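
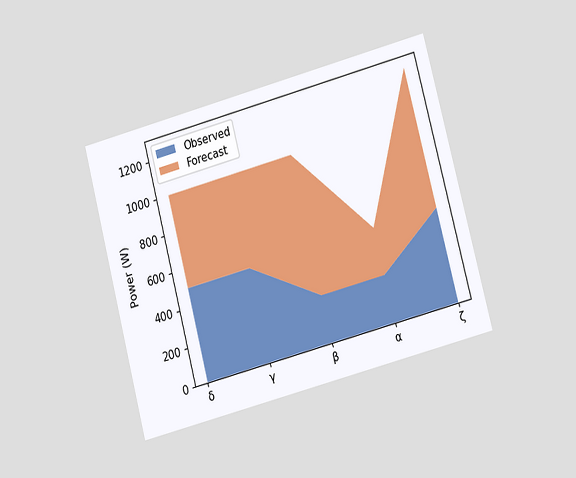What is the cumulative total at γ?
The chart is tilted about 15° counter-clockwise and viewed at a slight angle. The stacked total at γ reaches 1000W.

1000W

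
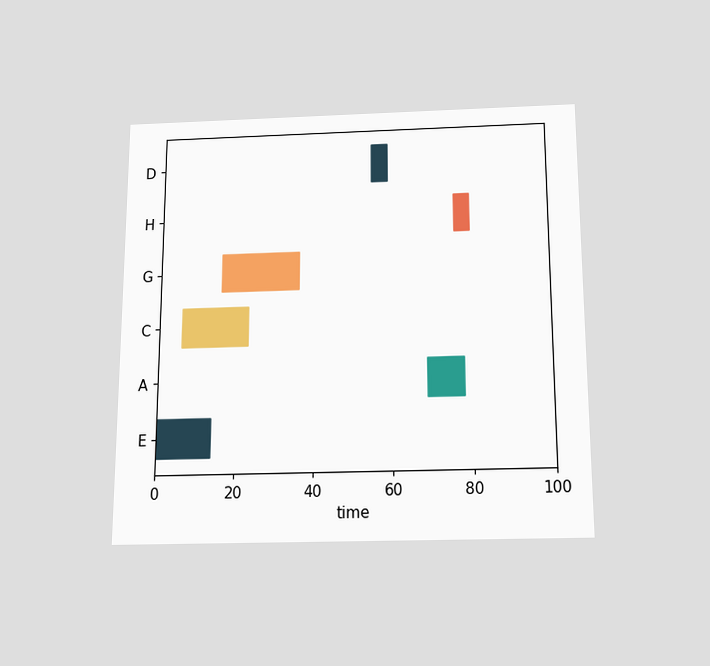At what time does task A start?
69

The chart is viewed slightly from below. The A bar begins at t=69.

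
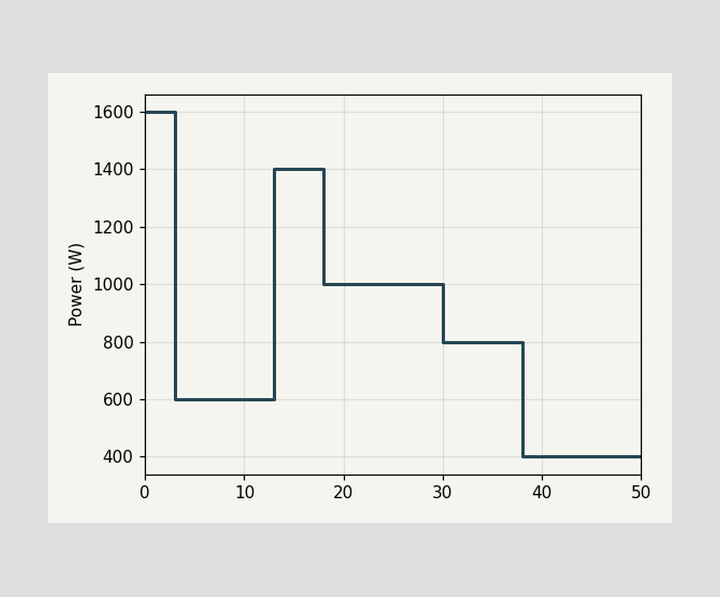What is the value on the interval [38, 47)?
On [38, 47) the step sits at 400W.

400W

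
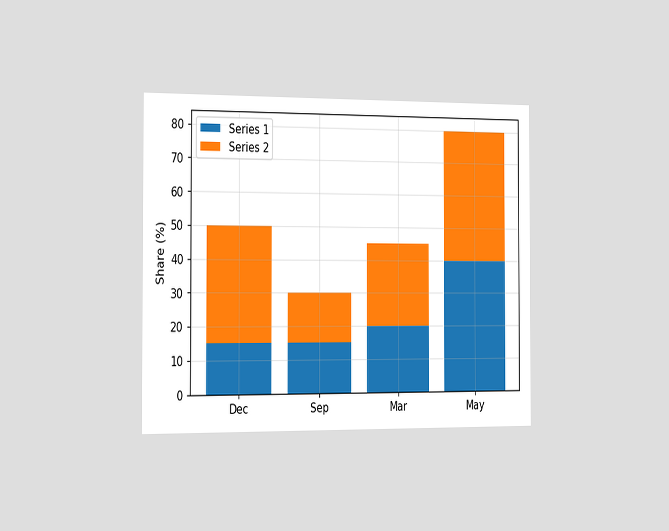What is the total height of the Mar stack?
The chart is viewed slightly from the left. The Mar stack's top reaches 45% on the y-axis.

45%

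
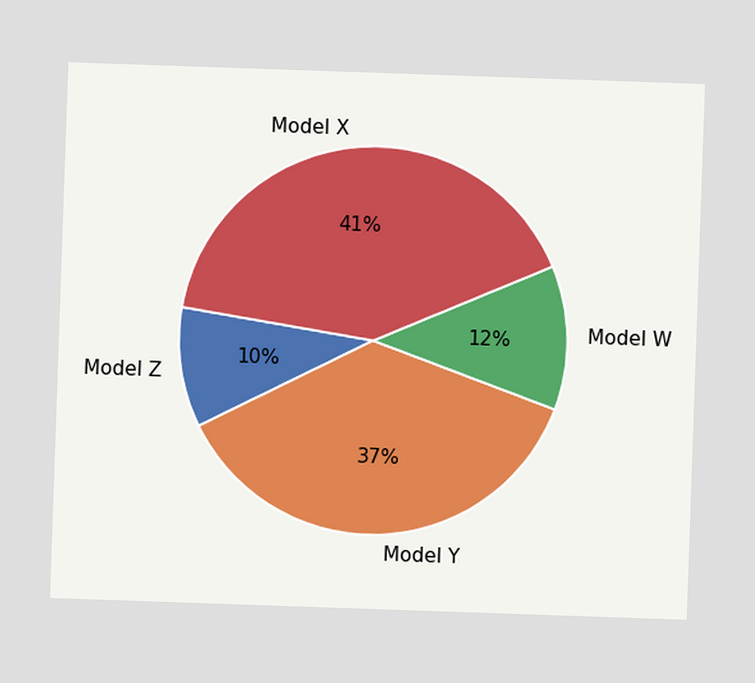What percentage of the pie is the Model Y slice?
The Model Y slice takes up 37% of the pie.

37%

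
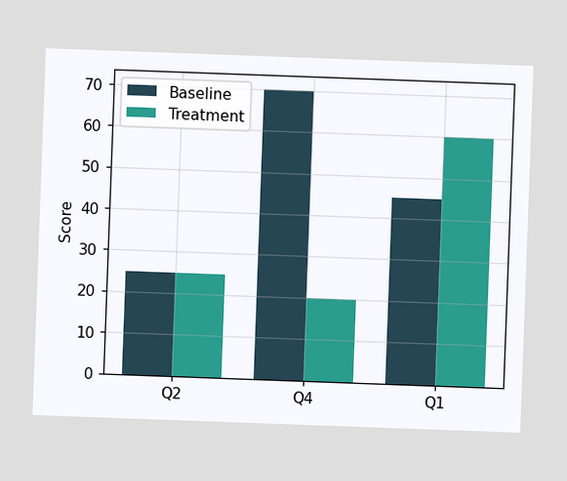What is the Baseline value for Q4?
70

The chart is tilted about 2° clockwise. The Baseline bar at Q4 reaches 70 on the y-axis.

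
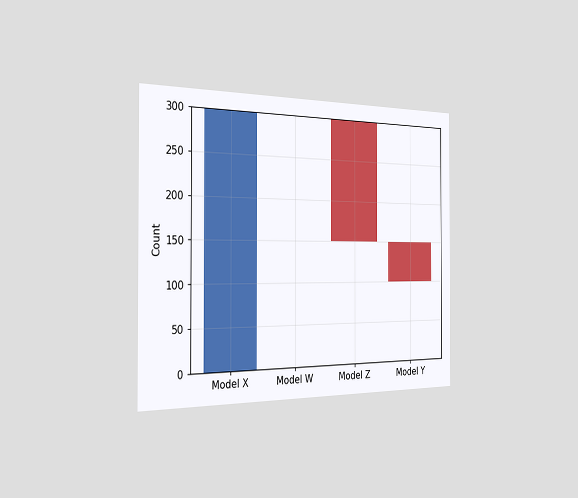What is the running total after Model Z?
150

The chart is viewed slightly from the left. After Model Z the running total reaches 150.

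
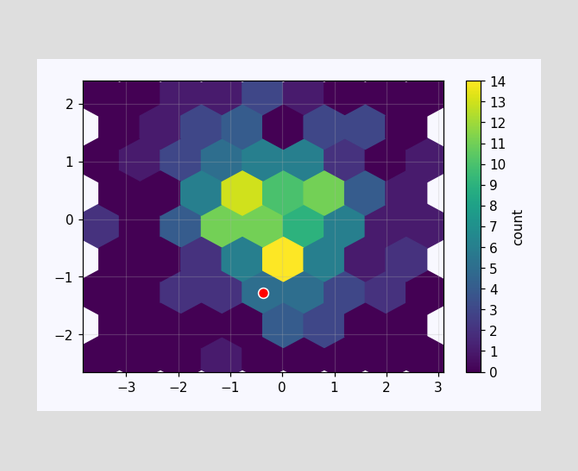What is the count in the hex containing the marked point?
5

The marked hex reads 5 on the colorbar.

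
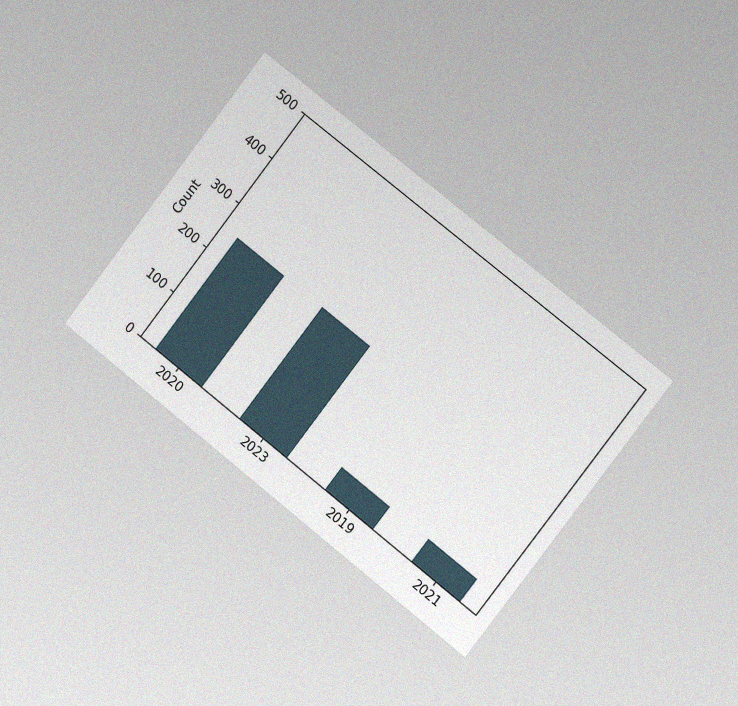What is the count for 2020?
The chart is tilted about 38° clockwise and viewed slightly from the right, with some photo noise. Reading along the chart's y-axis, the 2020 bar reaches 250.

250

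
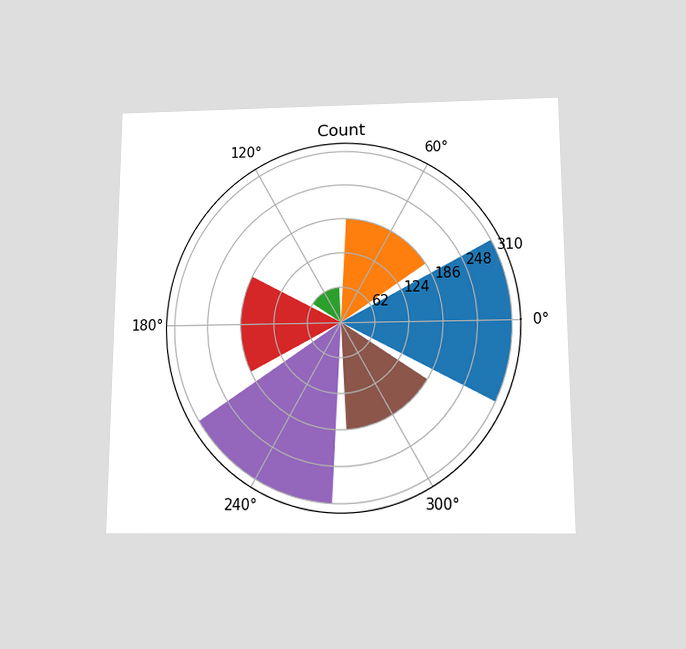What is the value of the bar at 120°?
62

The chart is viewed slightly from below. The bar at 120° reaches 62 on the radial axis.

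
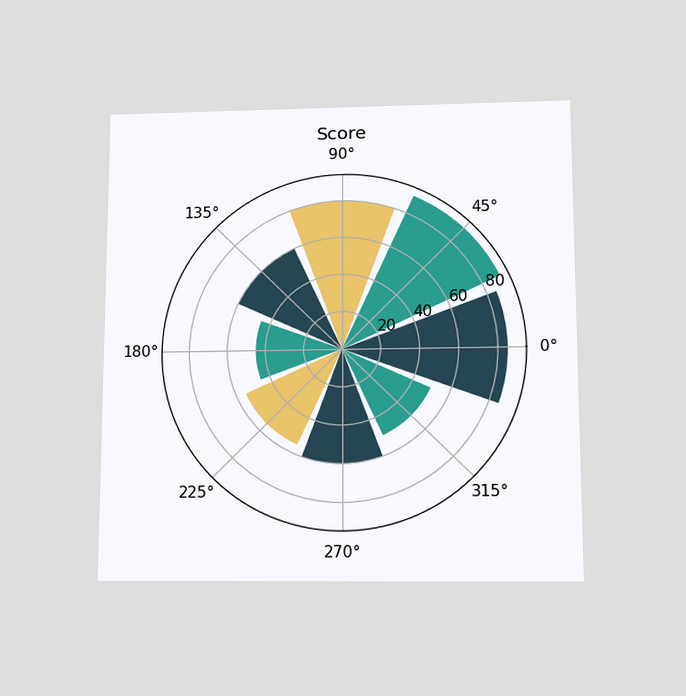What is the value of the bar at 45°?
The chart is viewed slightly from below. The bar at 45° reaches 90 on the radial axis.

90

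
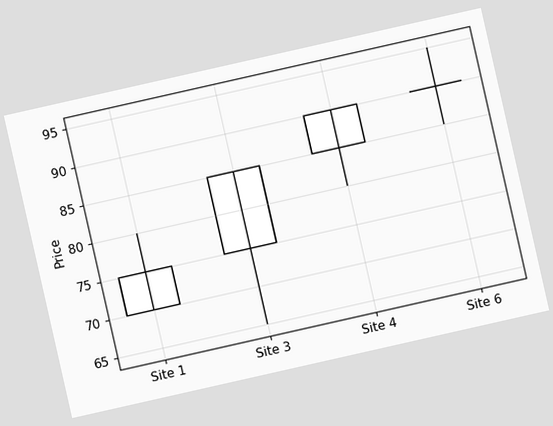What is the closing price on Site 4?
The chart is tilted about 13° counter-clockwise. The Site 4 candle closes at 90.

90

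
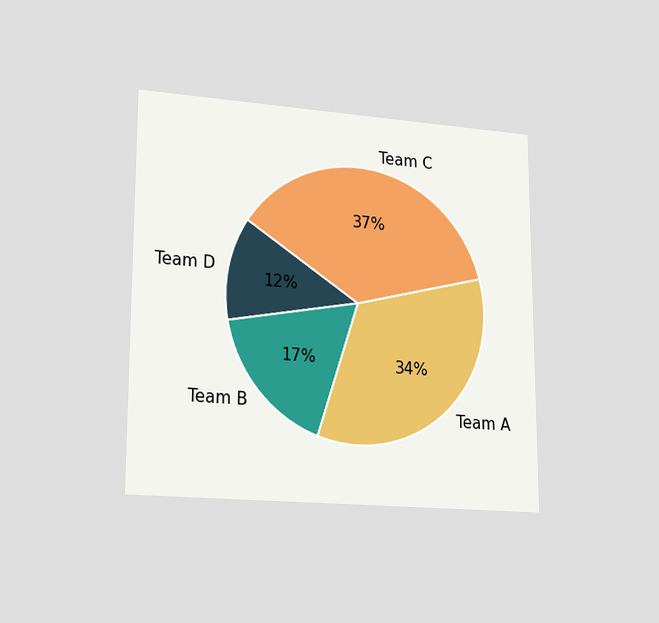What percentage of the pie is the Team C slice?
The chart is viewed slightly from the left. The Team C slice takes up 37% of the pie.

37%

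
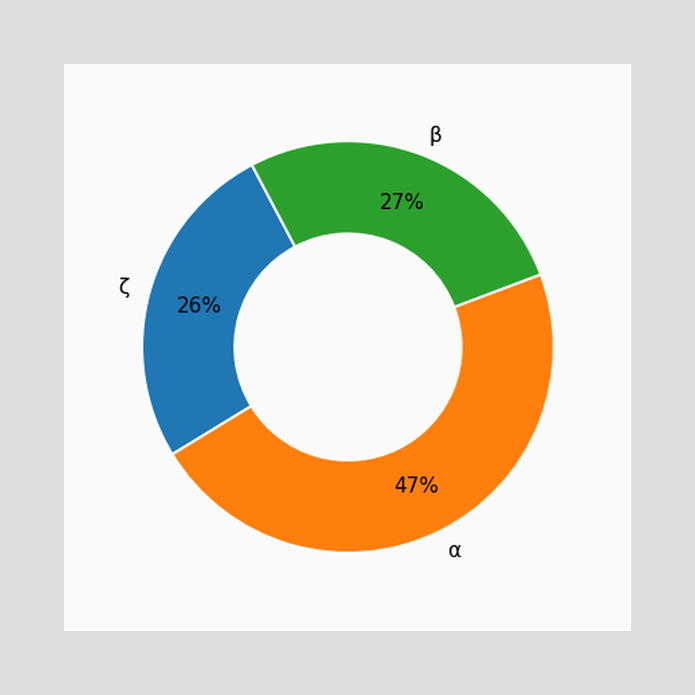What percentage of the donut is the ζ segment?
26%

The ζ segment takes up 26% of the ring.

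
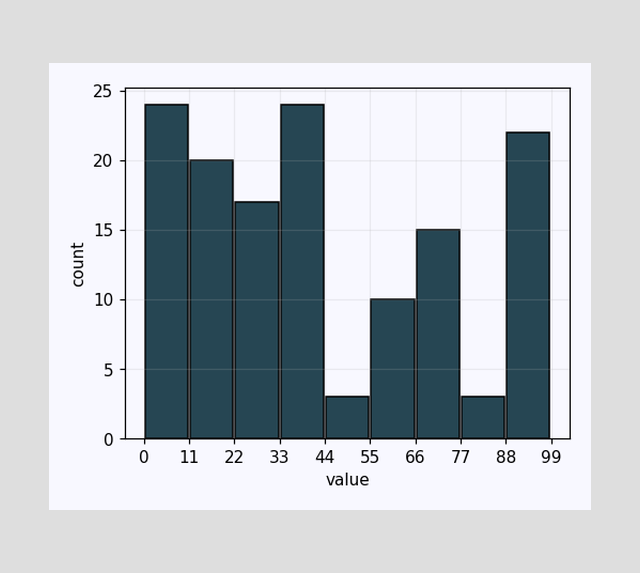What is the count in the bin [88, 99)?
The [88, 99) bin has height 22.

22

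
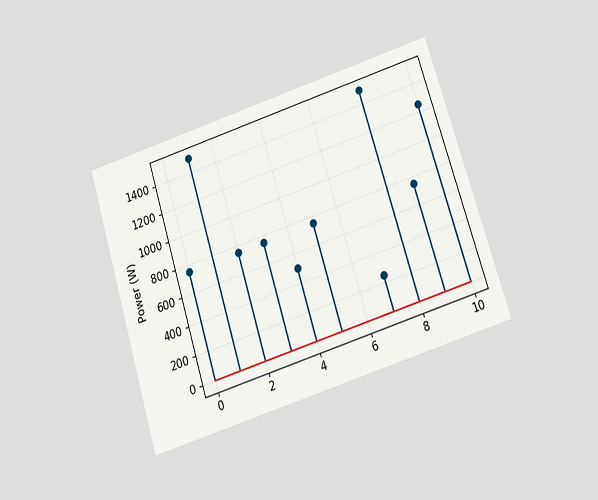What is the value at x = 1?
The chart is tilted about 17° counter-clockwise and viewed slightly from below. The stem at x=1 reaches 1500W.

1500W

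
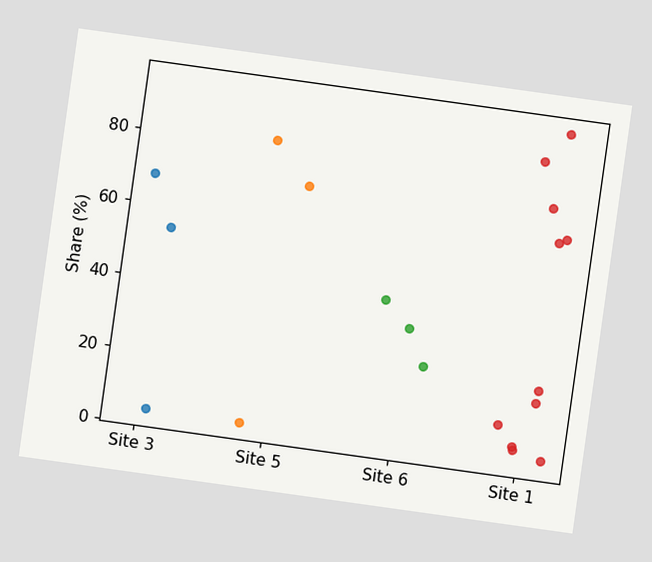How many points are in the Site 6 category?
The chart is tilted about 8° clockwise. Counting the markers in the Site 6 column gives 3.

3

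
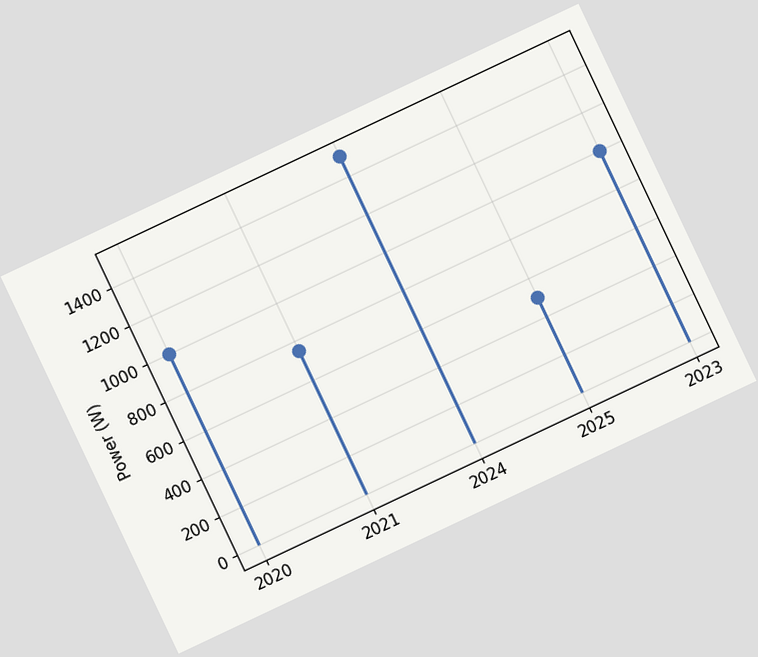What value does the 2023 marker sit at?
1000W

The chart is tilted about 25° counter-clockwise. The 2023 marker sits at 1000W.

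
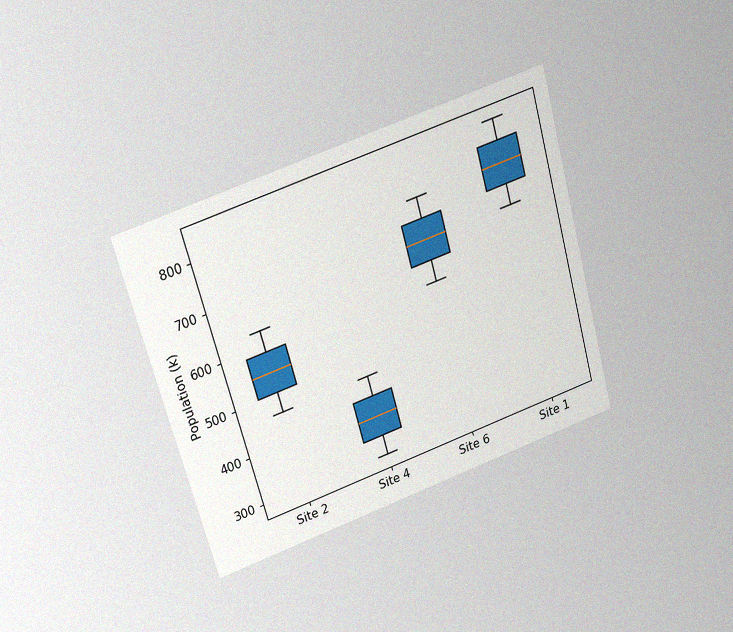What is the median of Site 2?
546k

The chart is tilted about 16° counter-clockwise and viewed slightly from above, with some photo noise. The median line in the Site 2 box sits at 546k.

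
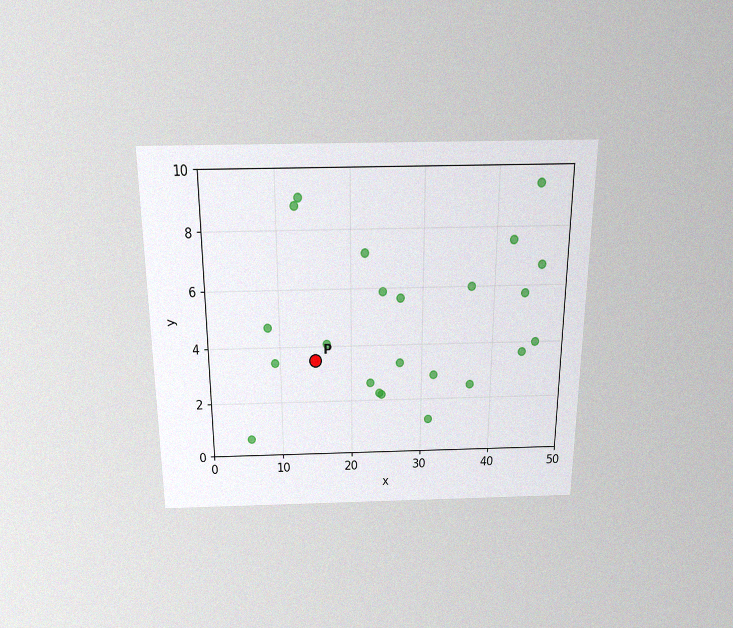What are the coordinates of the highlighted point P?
The chart is viewed slightly from above, with some photo noise. Following the gridlines from P to each axis, P sits at (15, 3.5).

(15, 3.5)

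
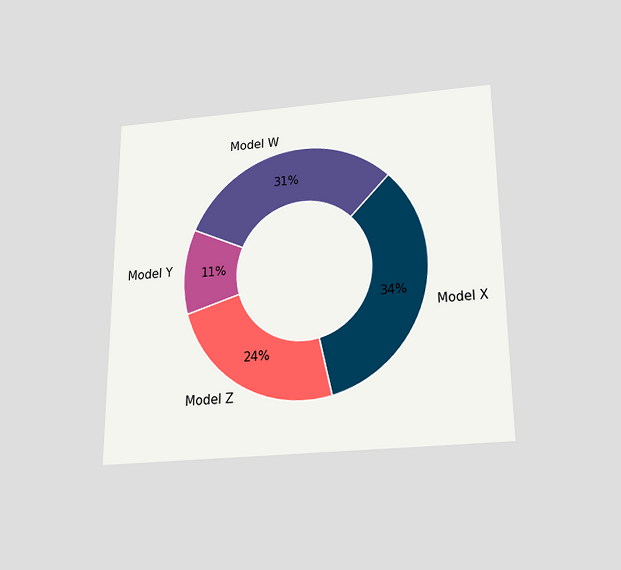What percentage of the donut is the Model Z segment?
The chart is viewed slightly from below. The Model Z segment takes up 24% of the ring.

24%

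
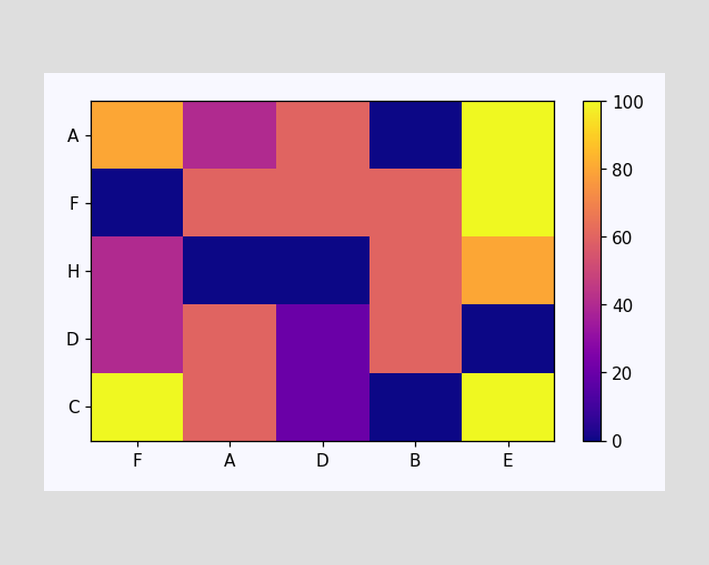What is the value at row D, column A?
60

Matching cell (D, A) against the colorbar gives 60.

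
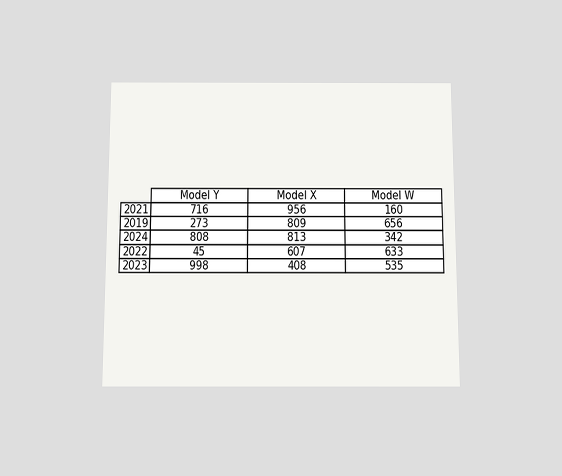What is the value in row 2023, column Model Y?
998

The chart is viewed slightly from below. The (2023, Model Y) cell reads 998.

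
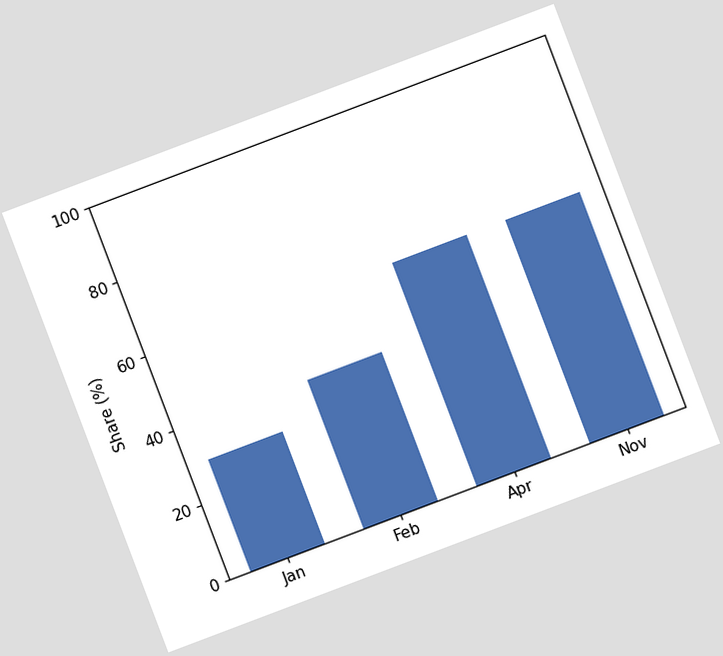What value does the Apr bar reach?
The chart is tilted about 21° counter-clockwise. Reading along the chart's y-axis, the Apr bar reaches 60%.

60%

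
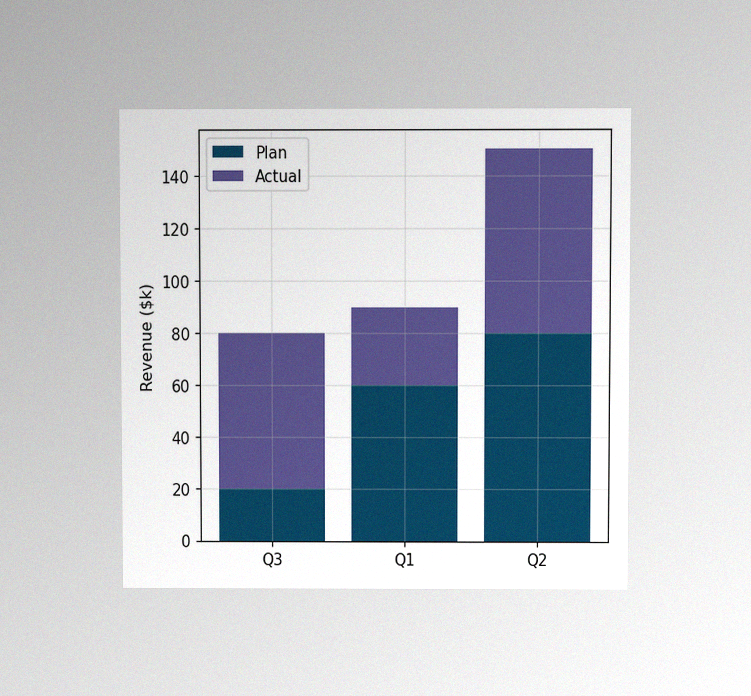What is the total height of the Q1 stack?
$90k

The chart is viewed at a slight angle, with some photo noise. The Q1 stack's top reaches $90k on the y-axis.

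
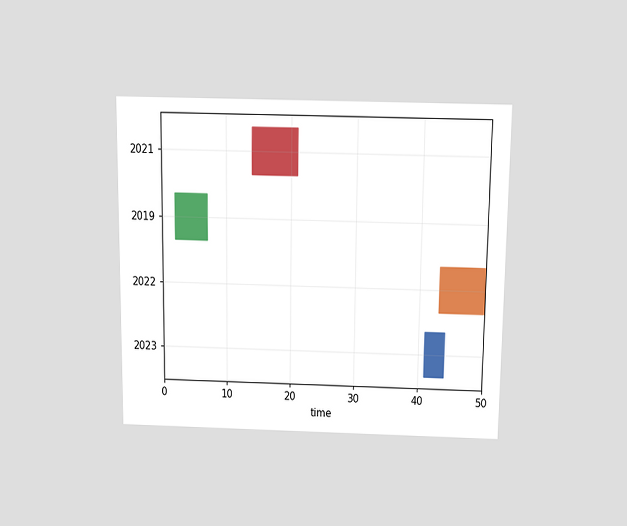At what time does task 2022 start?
43

The chart is viewed slightly from above. The 2022 bar begins at t=43.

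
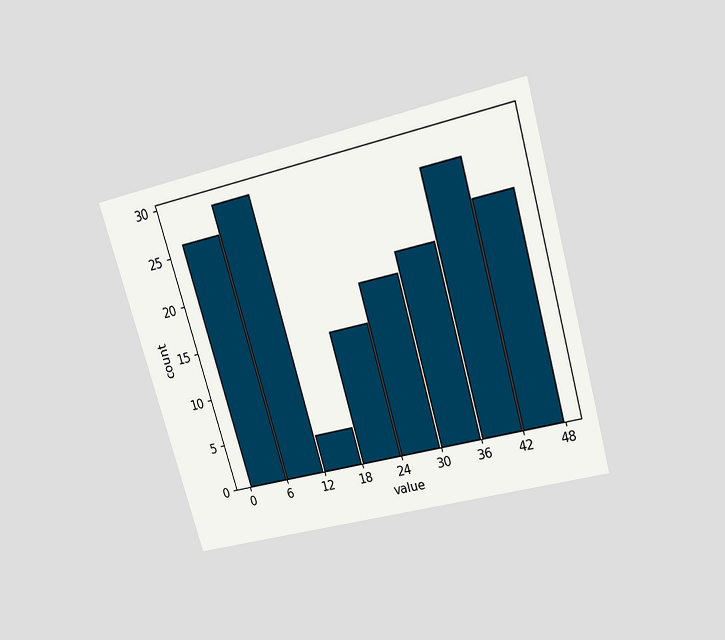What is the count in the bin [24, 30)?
18

The chart is tilted about 16° counter-clockwise and viewed slightly from above. The [24, 30) bin has height 18.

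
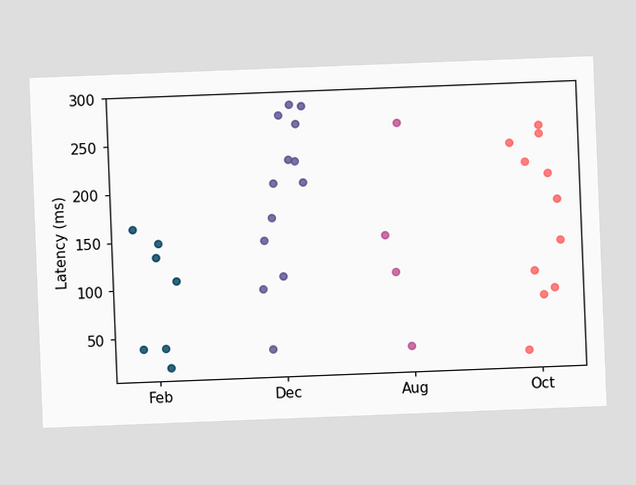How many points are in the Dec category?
The chart is tilted about 2° counter-clockwise. Counting the markers in the Dec column gives 13.

13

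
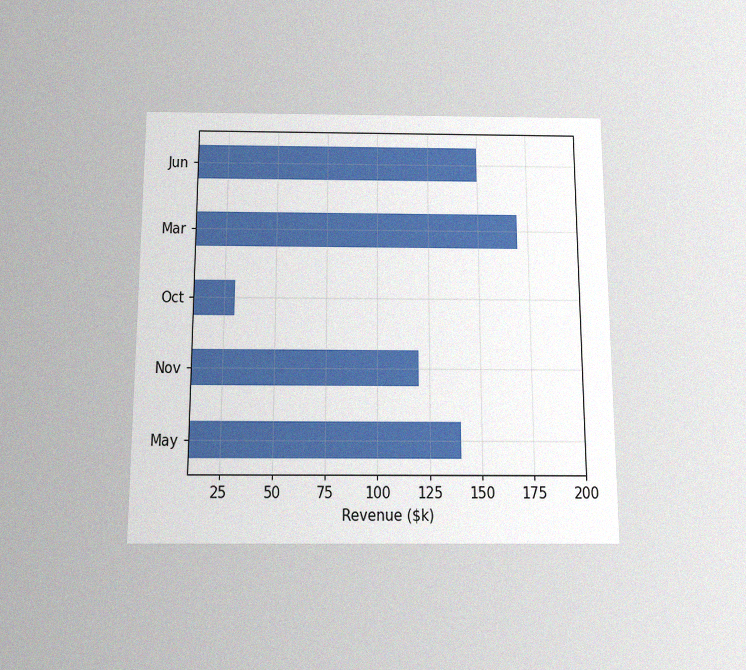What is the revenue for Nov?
The chart is viewed slightly from below, with some photo noise. Reading along the chart's x-axis, the Nov bar reaches $120k.

$120k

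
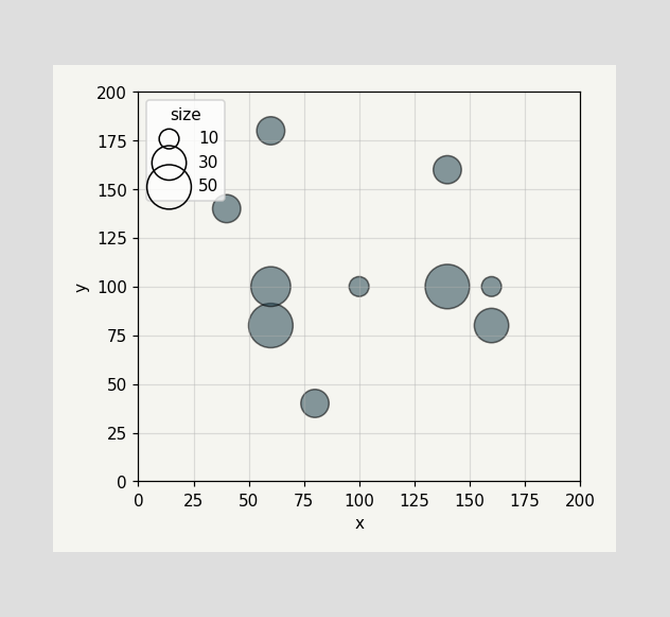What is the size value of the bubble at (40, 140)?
Matching the bubble at (40, 140) against the size legend gives 20.

20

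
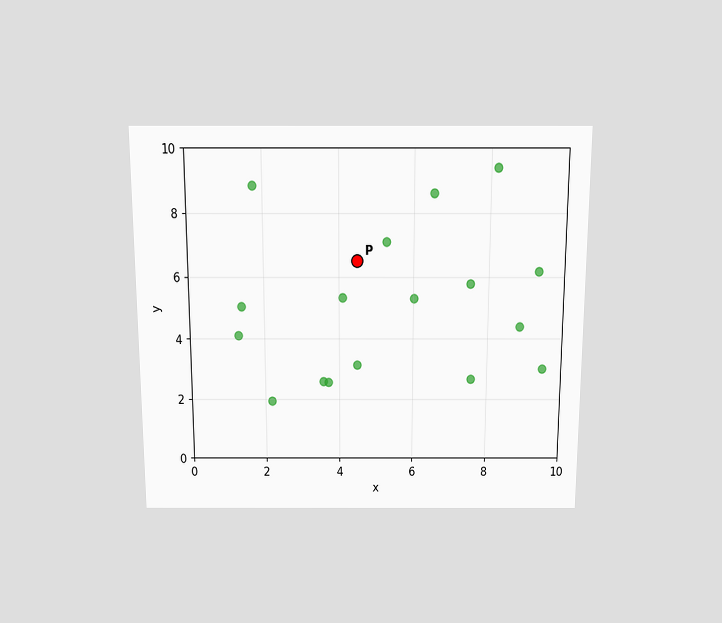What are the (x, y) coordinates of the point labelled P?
The chart is viewed slightly from above. Following the gridlines from P to each axis, P sits at (4.5, 6.5).

(4.5, 6.5)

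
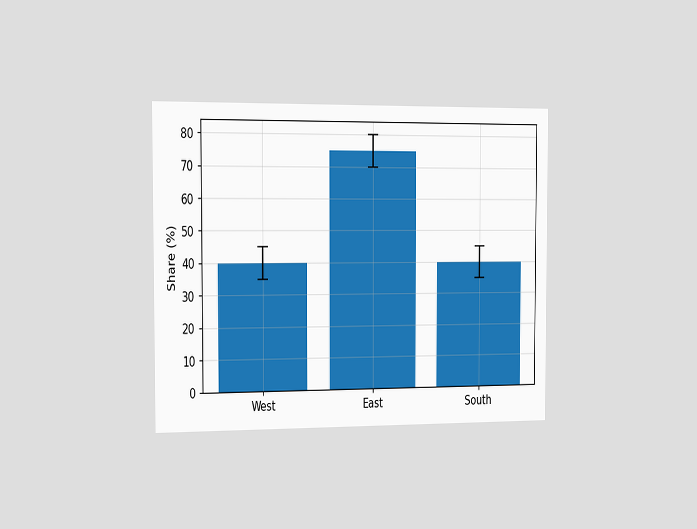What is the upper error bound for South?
The chart is viewed slightly from the left. The South bar's upper whisker reaches 45%.

45%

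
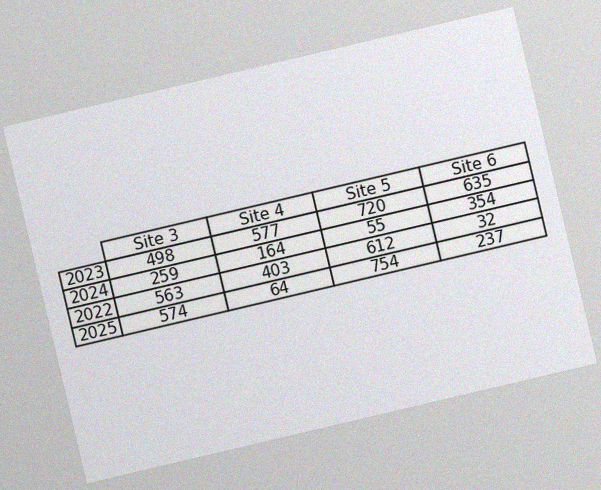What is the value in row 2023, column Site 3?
498

The chart is tilted about 13° counter-clockwise, with some photo noise. The (2023, Site 3) cell reads 498.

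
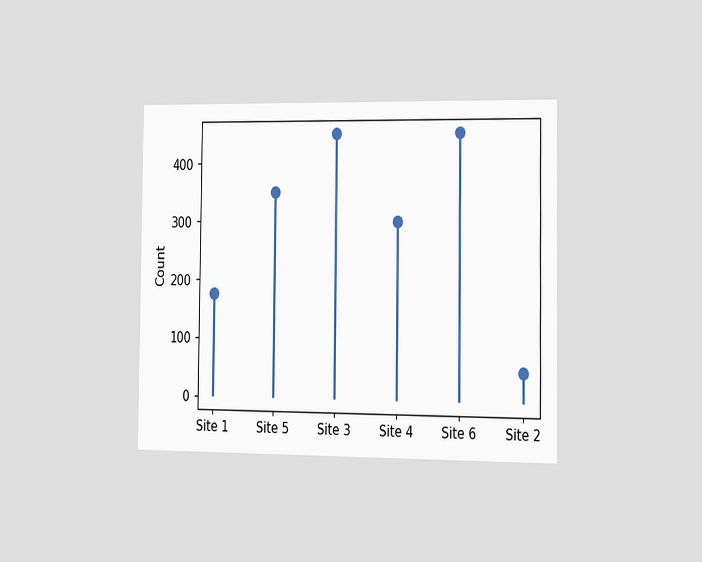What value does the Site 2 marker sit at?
The chart is viewed slightly from the right. The Site 2 marker sits at 50.

50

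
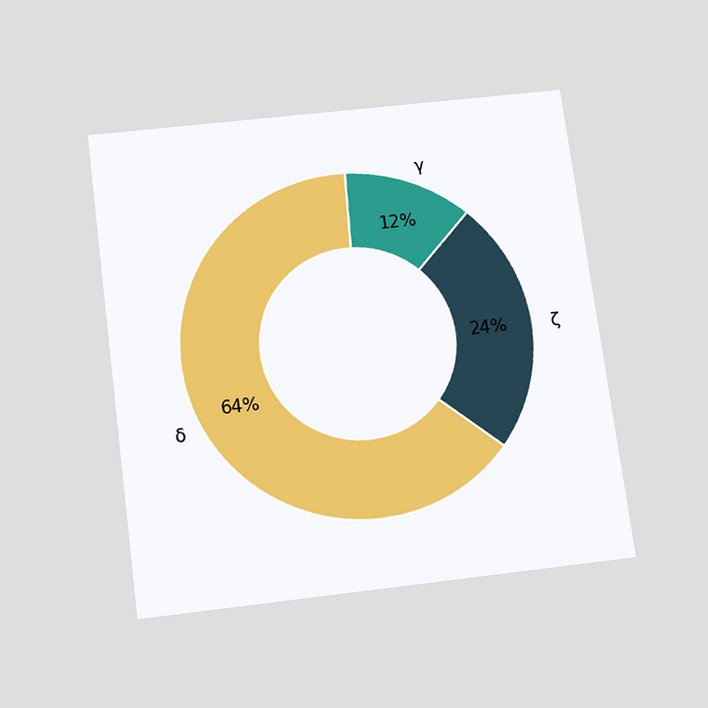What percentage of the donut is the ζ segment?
The chart is tilted about 7° counter-clockwise and viewed slightly from below. The ζ segment takes up 24% of the ring.

24%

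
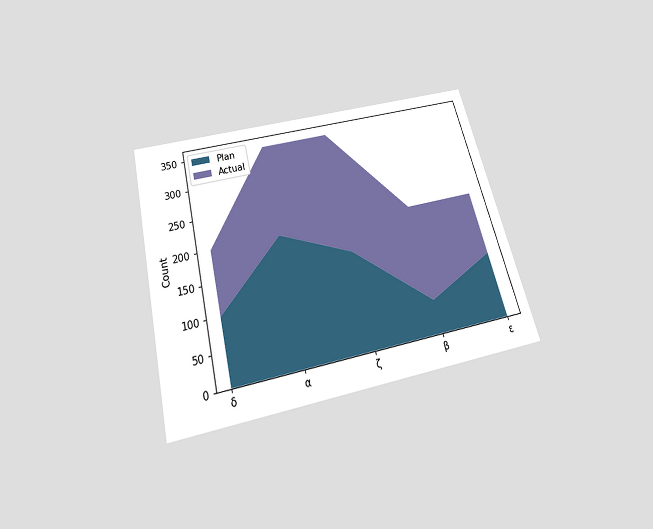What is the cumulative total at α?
The chart is tilted about 14° counter-clockwise and viewed slightly from below. The stacked total at α reaches 350.

350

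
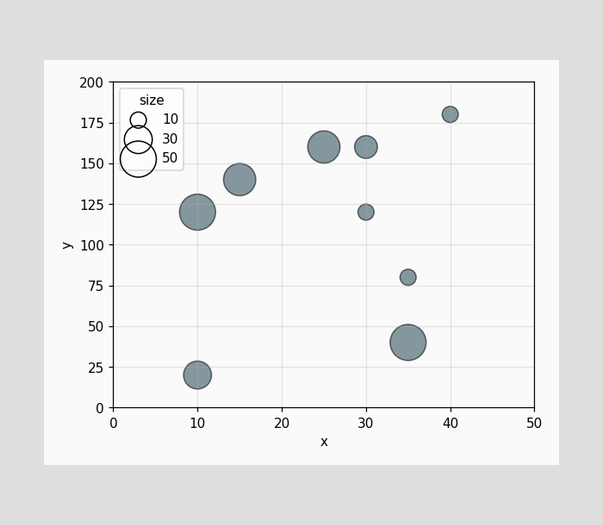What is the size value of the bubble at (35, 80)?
10

Matching the bubble at (35, 80) against the size legend gives 10.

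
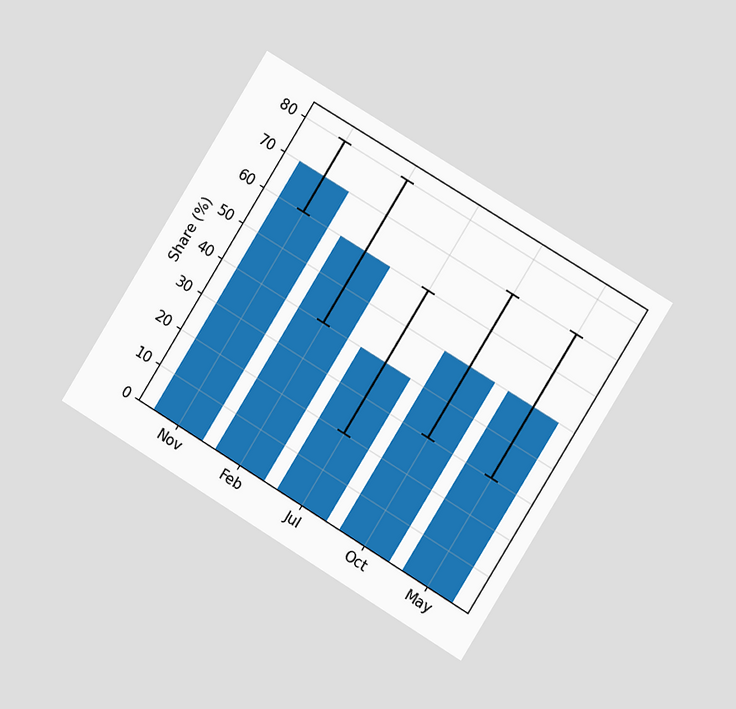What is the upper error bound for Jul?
The chart is tilted about 32° clockwise and viewed at a slight angle. The Jul bar's upper whisker reaches 60%.

60%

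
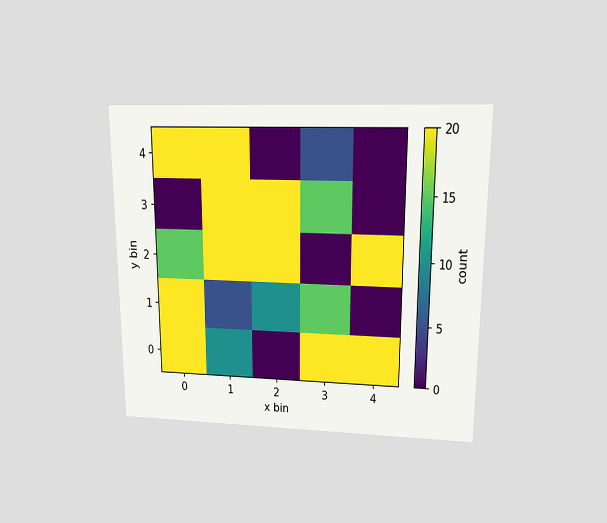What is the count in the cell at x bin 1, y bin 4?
20

The chart is viewed at a slight angle. Matching the cell (1, 4) against the colorbar gives 20.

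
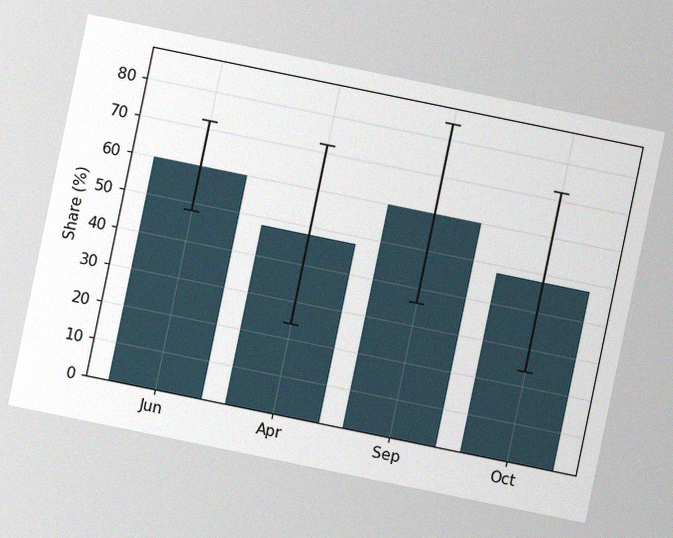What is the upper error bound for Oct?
The chart is tilted about 12° clockwise, with some photo noise. The Oct bar's upper whisker reaches 72%.

72%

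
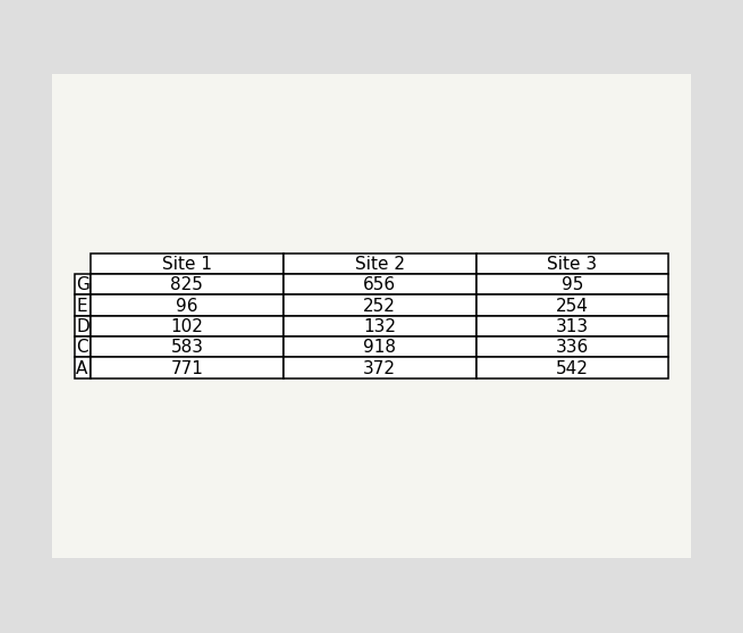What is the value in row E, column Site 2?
252

The (E, Site 2) cell reads 252.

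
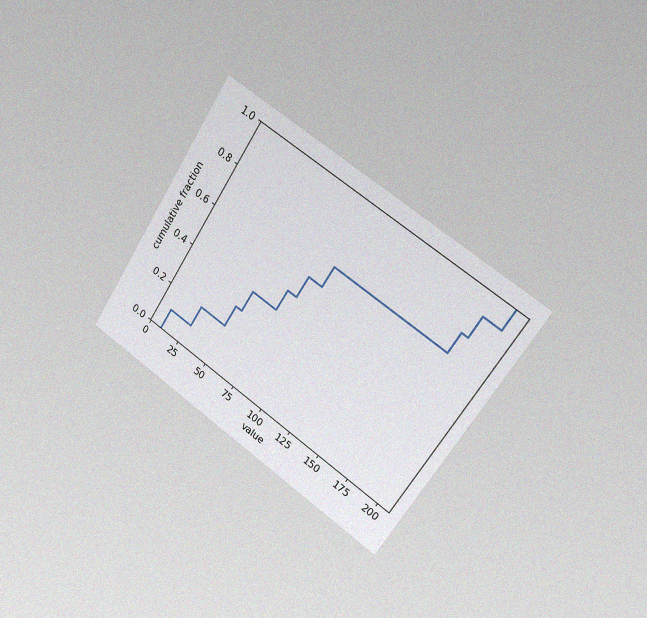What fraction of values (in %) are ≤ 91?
The chart is tilted about 33° clockwise and viewed slightly from the right, with some photo noise. At x=91 the ECDF step is at 70%.

70%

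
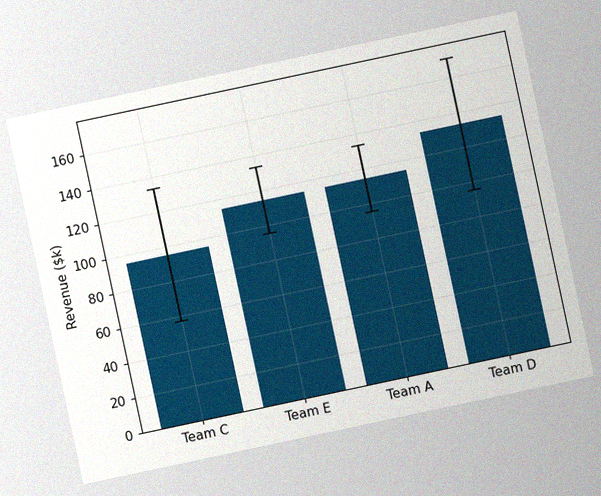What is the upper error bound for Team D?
$171k

The chart is tilted about 12° counter-clockwise, with some photo noise. The Team D bar's upper whisker reaches $171k.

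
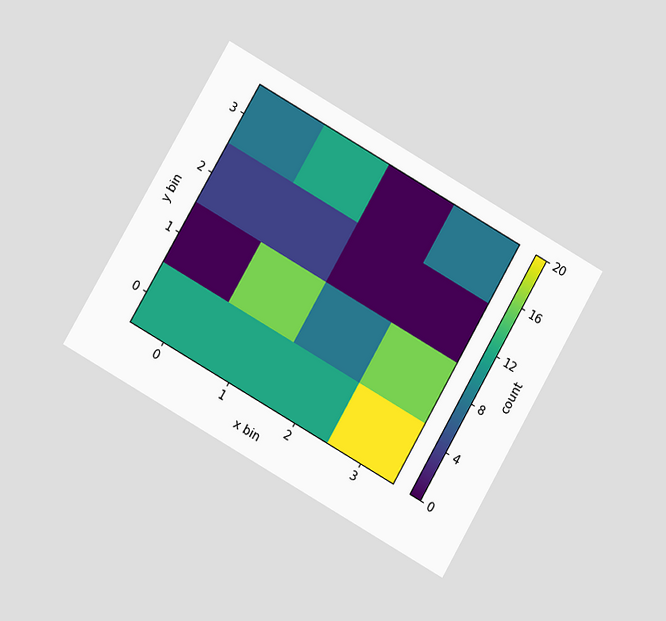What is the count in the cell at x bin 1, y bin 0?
The chart is tilted about 30° clockwise and viewed at a slight angle. Matching the cell (1, 0) against the colorbar gives 12.

12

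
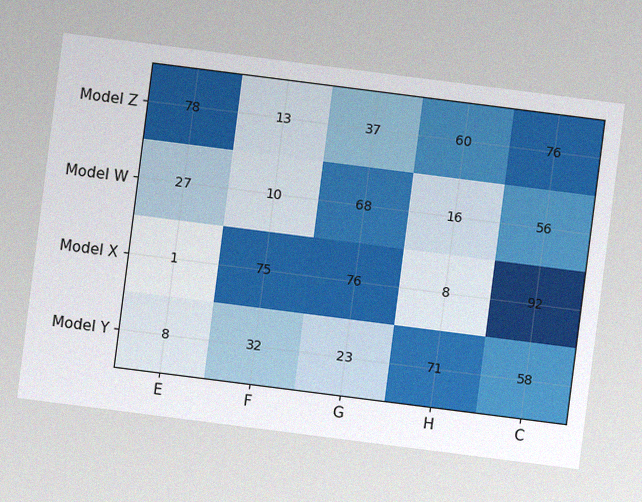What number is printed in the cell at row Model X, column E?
The chart is tilted about 7° clockwise, with some photo noise. The (Model X, E) cell reads 1.

1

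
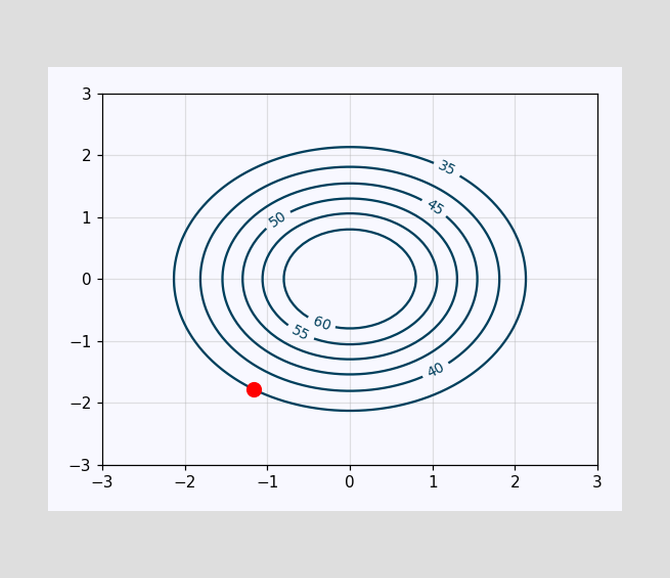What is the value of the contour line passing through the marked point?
35

The marked point sits on the contour labelled 35.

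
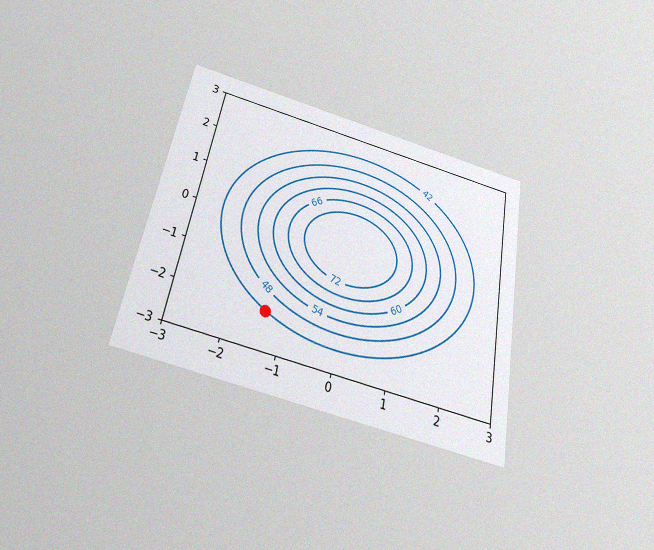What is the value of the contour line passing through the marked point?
The chart is tilted about 11° clockwise and viewed slightly from below, with some photo noise. The marked point sits on the contour labelled 42.

42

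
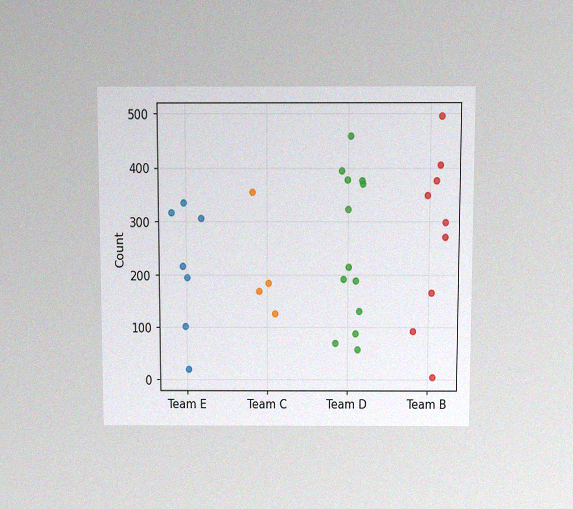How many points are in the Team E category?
7

The chart is viewed slightly from above, with some photo noise. Counting the markers in the Team E column gives 7.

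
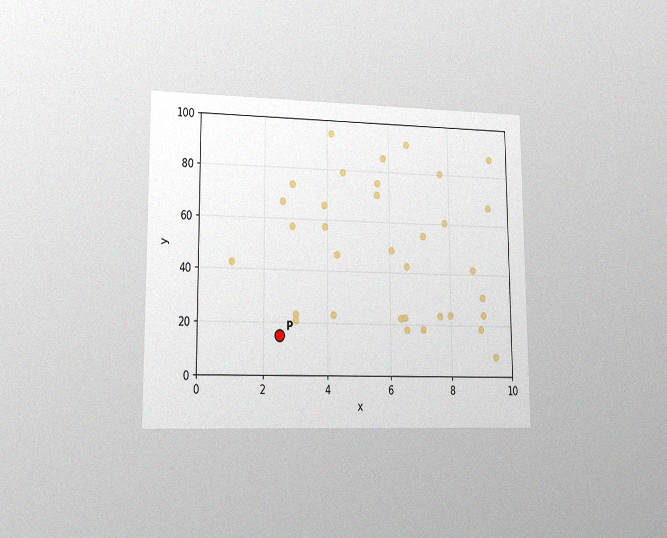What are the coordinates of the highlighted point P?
(2.5, 15)

The chart is viewed slightly from the left, with some photo noise. Following the gridlines from P to each axis, P sits at (2.5, 15).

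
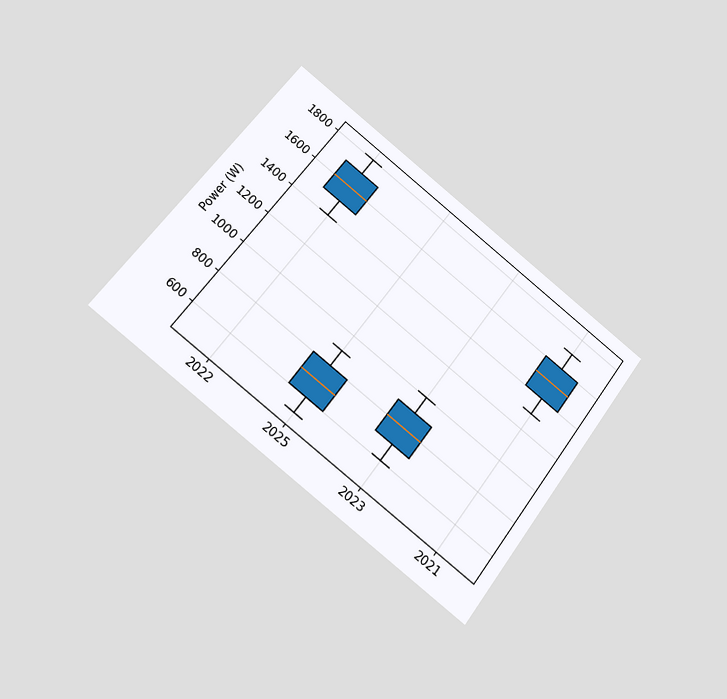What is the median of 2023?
800W

The chart is tilted about 37° clockwise and viewed at a slight angle. The median line in the 2023 box sits at 800W.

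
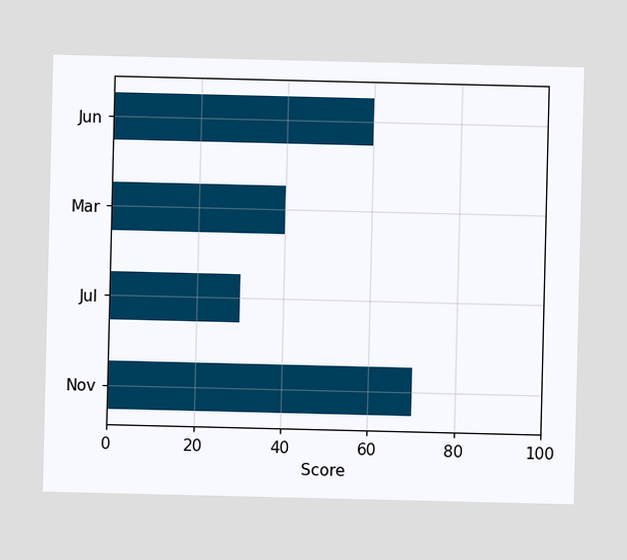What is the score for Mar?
40

Reading along the chart's x-axis, the Mar bar reaches 40.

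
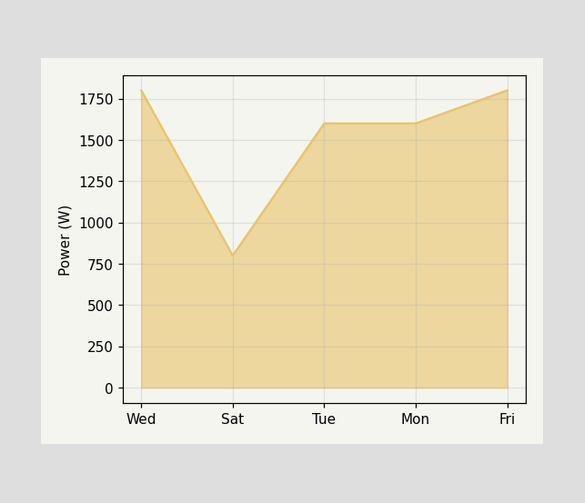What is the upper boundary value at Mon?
1600W

At Mon the upper boundary is at 1600W.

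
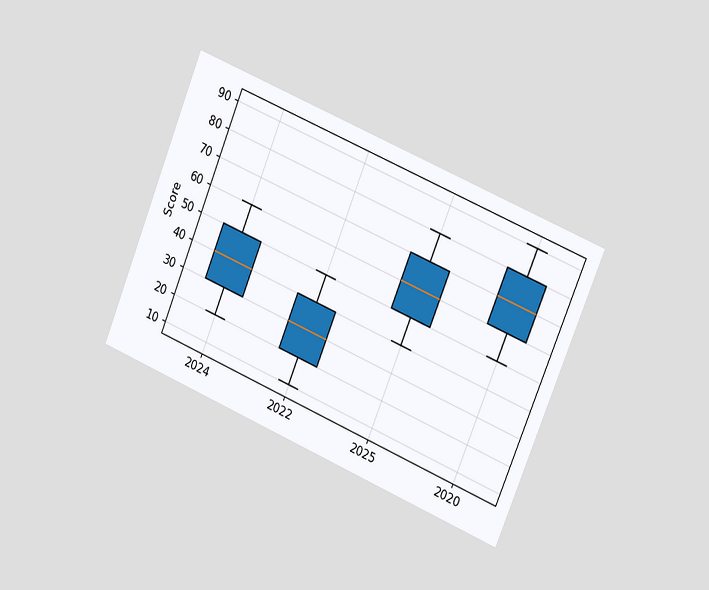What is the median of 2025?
The chart is tilted about 23° clockwise and viewed slightly from the right. The median line in the 2025 box sits at 60.

60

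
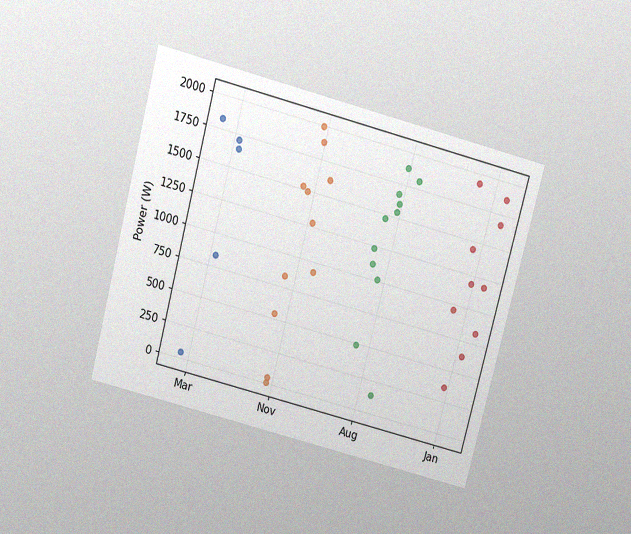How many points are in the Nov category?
11

The chart is tilted about 15° clockwise and viewed slightly from above, with some photo noise. Counting the markers in the Nov column gives 11.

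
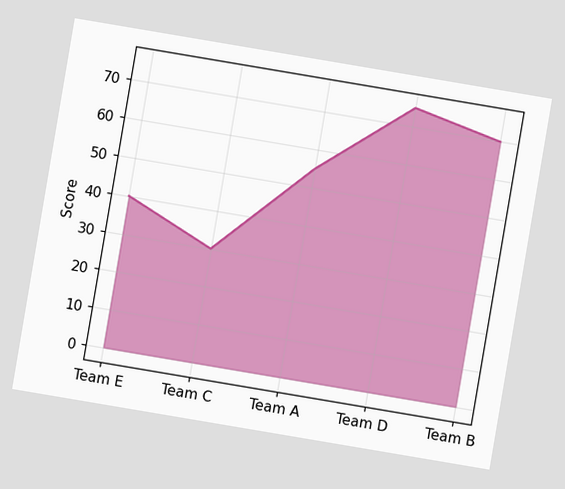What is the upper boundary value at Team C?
30

The chart is tilted about 10° clockwise. At Team C the upper boundary is at 30.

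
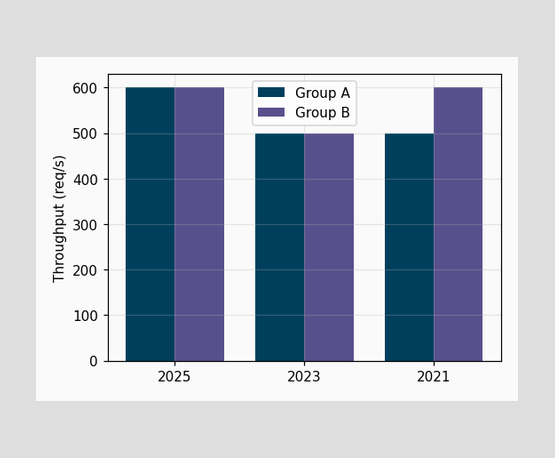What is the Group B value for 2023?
The Group B bar at 2023 reaches 500req/s on the y-axis.

500req/s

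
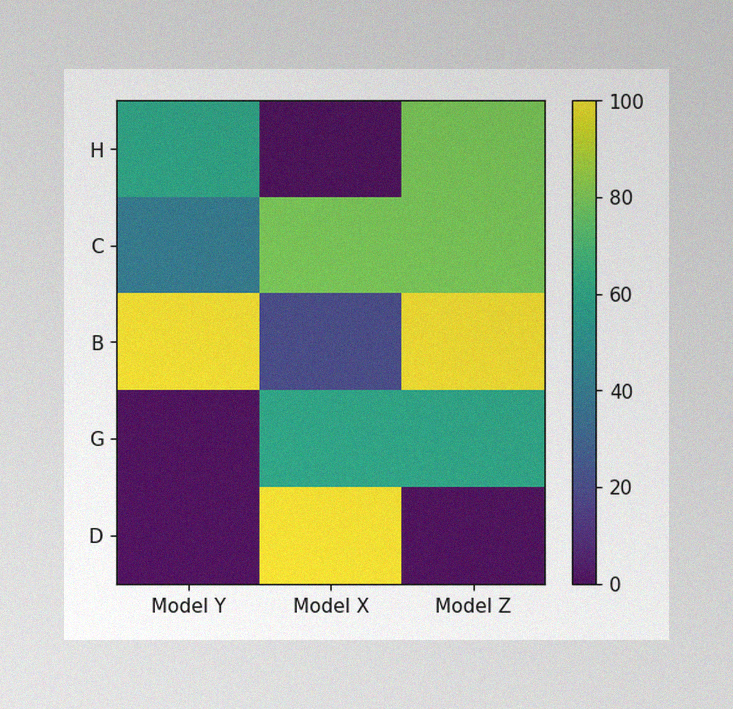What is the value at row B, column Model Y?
The image has some photo noise and uneven lighting. Matching cell (B, Model Y) against the colorbar gives 100.

100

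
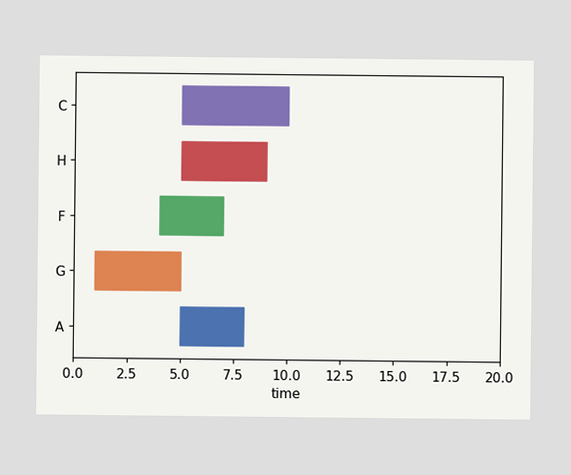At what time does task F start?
The F bar begins at t=4.

4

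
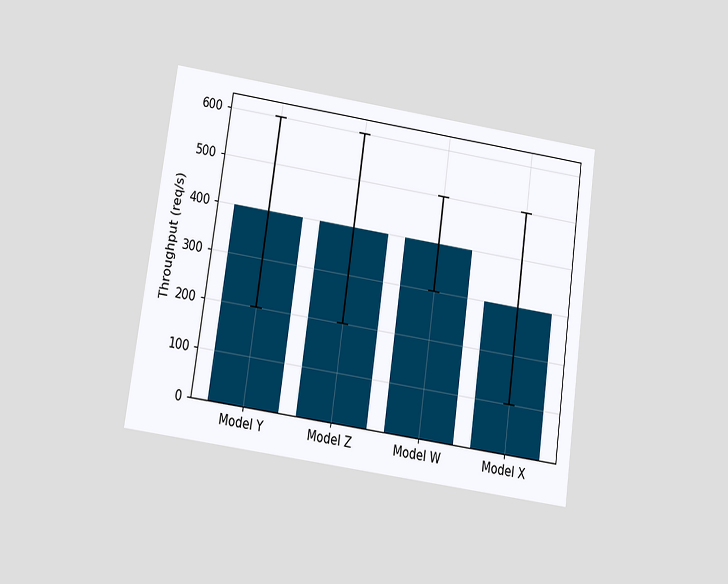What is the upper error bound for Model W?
The chart is tilted about 8° clockwise and viewed slightly from below. The Model W bar's upper whisker reaches 500req/s.

500req/s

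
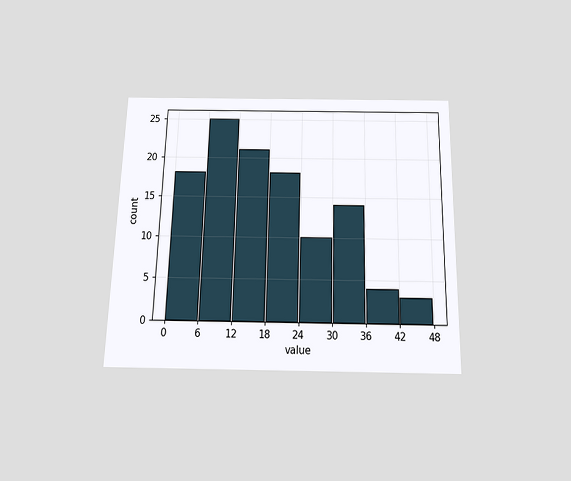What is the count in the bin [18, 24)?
The chart is viewed slightly from below. The [18, 24) bin has height 18.

18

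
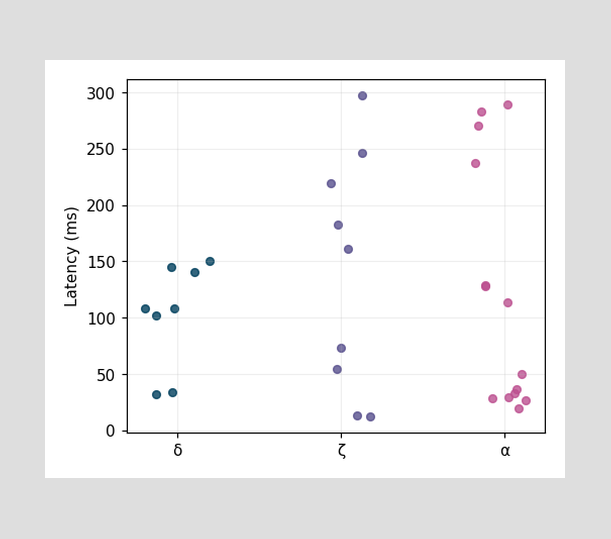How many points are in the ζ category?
9

Counting the markers in the ζ column gives 9.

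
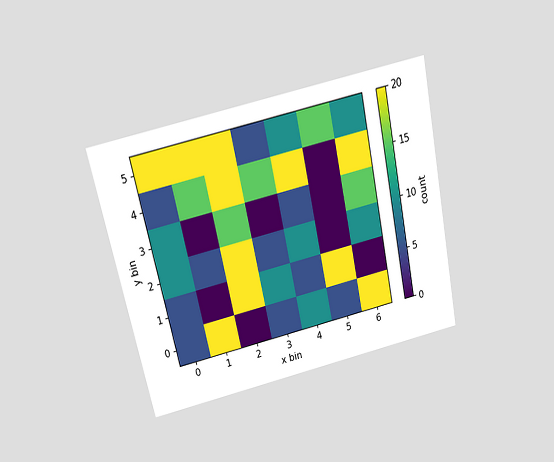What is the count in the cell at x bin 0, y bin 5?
The chart is tilted about 12° counter-clockwise and viewed slightly from above. Matching the cell (0, 5) against the colorbar gives 20.

20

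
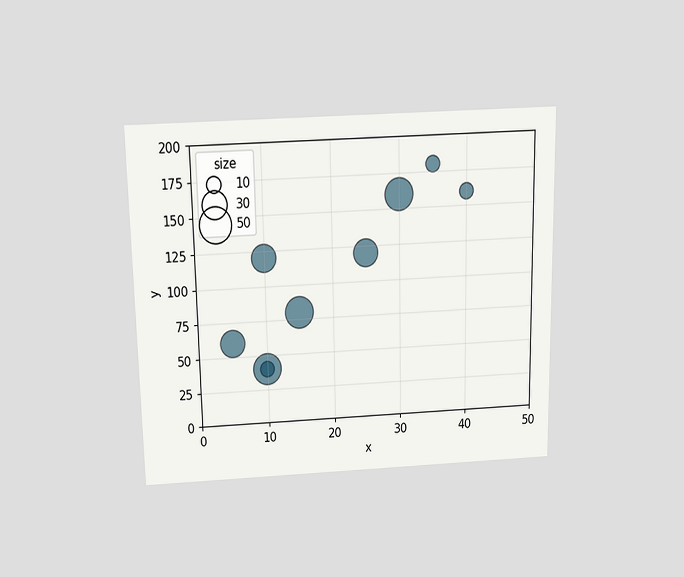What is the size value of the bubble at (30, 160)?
The chart is viewed slightly from above. Matching the bubble at (30, 160) against the size legend gives 40.

40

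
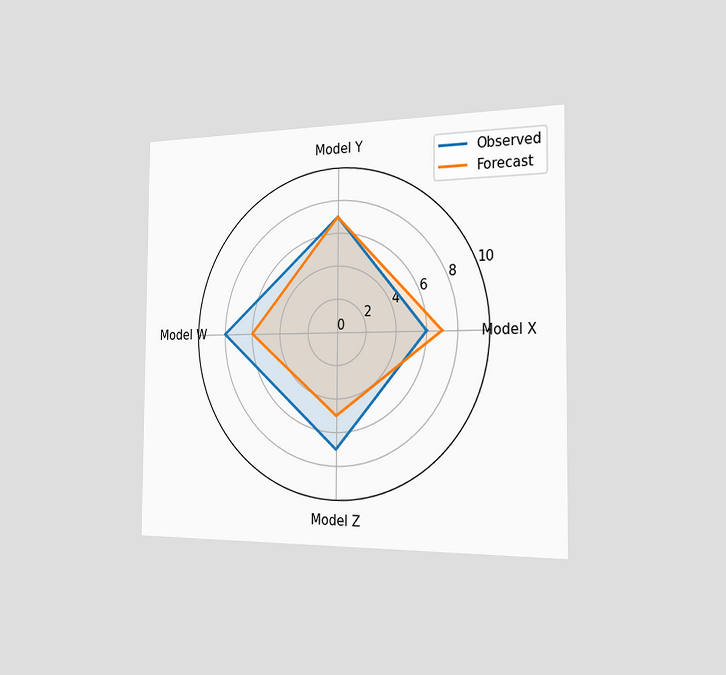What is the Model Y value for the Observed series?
7

The chart is viewed slightly from the right. On the Model Y axis, Observed reaches 7.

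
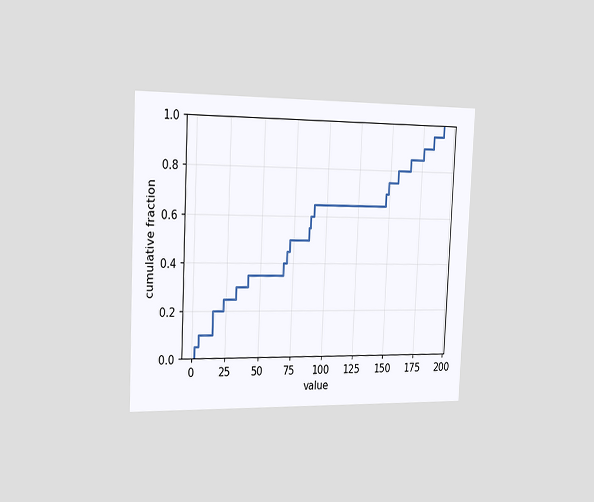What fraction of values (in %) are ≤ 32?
The chart is tilted about 3° clockwise and viewed slightly from the left. At x=32 the ECDF step is at 30%.

30%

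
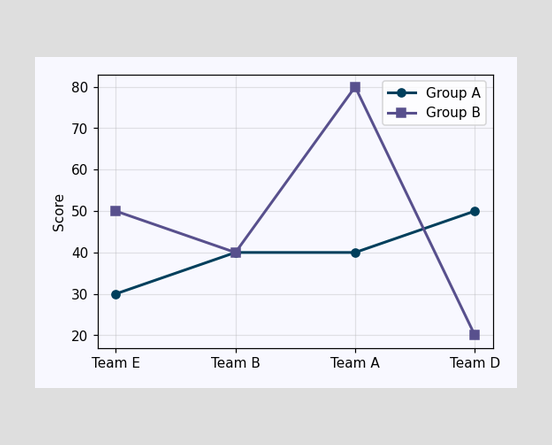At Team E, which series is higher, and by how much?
At Team E, Group B sits above the other line by 20.

Group B, by 20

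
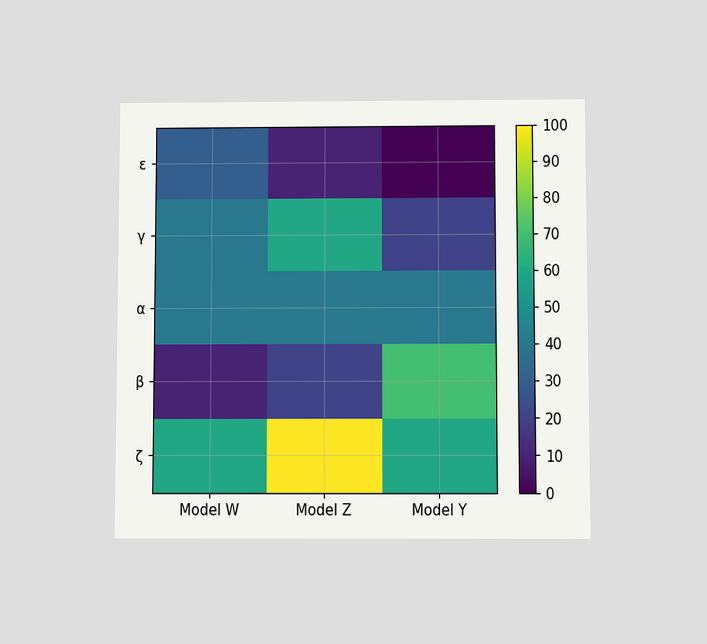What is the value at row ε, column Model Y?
0

The chart is viewed slightly from below. Matching cell (ε, Model Y) against the colorbar gives 0.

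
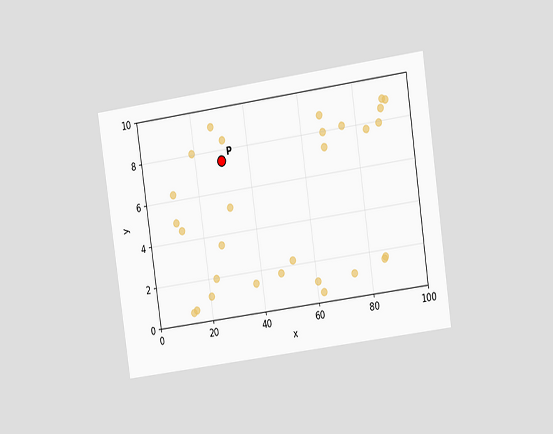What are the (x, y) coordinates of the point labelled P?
The chart is tilted about 8° counter-clockwise and viewed at a slight angle. Following the gridlines from P to each axis, P sits at (30, 7.5).

(30, 7.5)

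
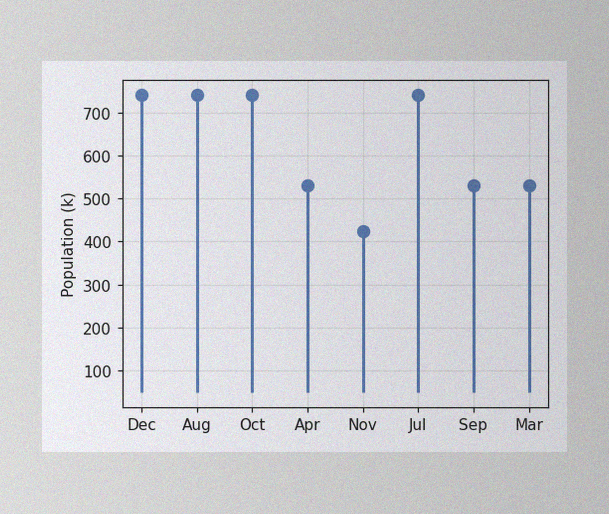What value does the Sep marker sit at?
530k

The image has some photo noise and uneven lighting. The Sep marker sits at 530k.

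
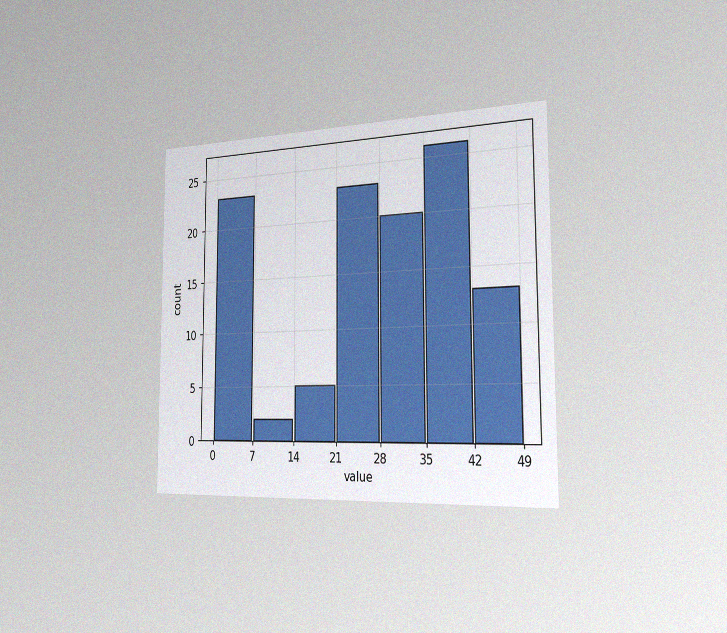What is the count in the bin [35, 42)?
26

The chart is viewed slightly from the right, with some photo noise. The [35, 42) bin has height 26.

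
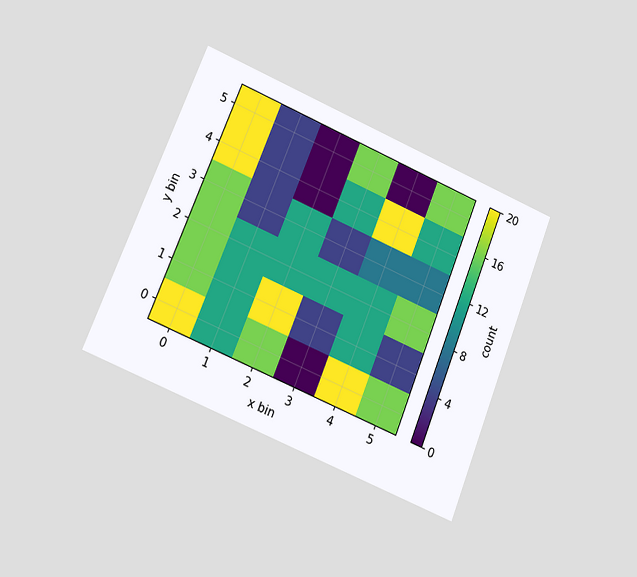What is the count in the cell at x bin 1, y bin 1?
The chart is tilted about 22° clockwise and viewed at a slight angle. Matching the cell (1, 1) against the colorbar gives 12.

12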